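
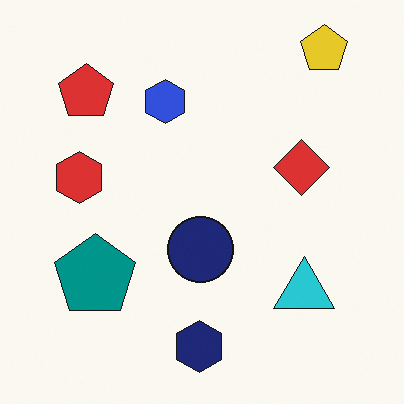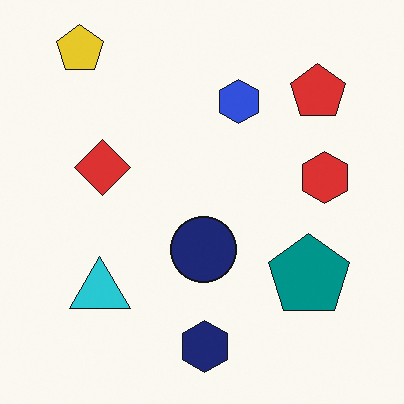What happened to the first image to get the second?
The image was flipped horizontally (left ↔ right).

The red hexagon is in the left of the first image and the right of the second — shapes on opposite sides of the vertical midline have swapped in a mirror flip.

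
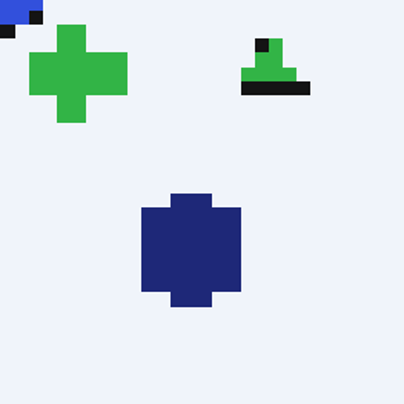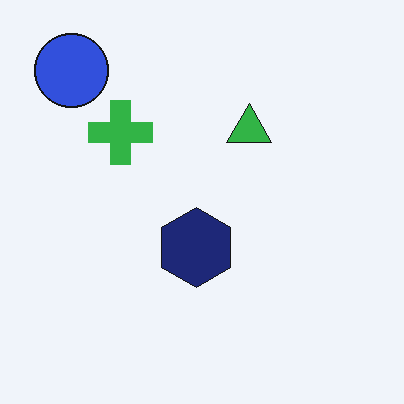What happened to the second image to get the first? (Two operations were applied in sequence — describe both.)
The transformation is: coarsely pixelated, then cropped slightly and scaled back up.

Shapes are reduced to large square blocks; fine edges and outlines are lost — a downscale-then-upscale (mosaic) effect. The visible shapes are larger and the field of view is narrower; shapes near the original edges may be partly or wholly outside the frame — a crop-and-rescale.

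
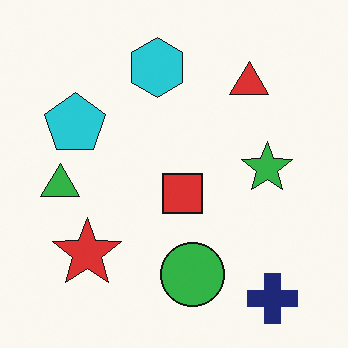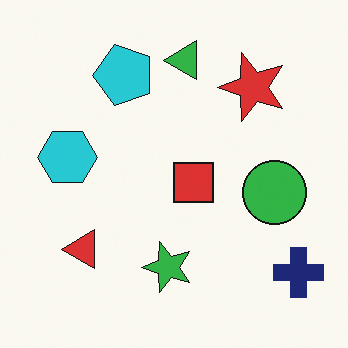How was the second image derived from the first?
This is the original image transposed (reflected across the top-left ↔ bottom-right diagonal).

Shapes have swapped their row and column positions — what was in the top-right is now in the bottom-left — a diagonal reflection.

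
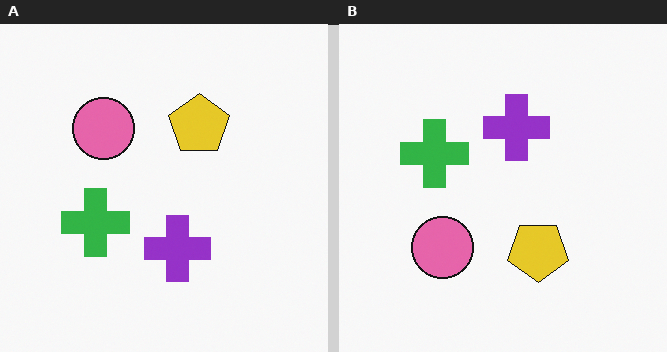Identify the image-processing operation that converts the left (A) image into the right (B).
The transformation is: flipped vertically (top ↔ bottom).

The yellow pentagon is in the top of the left (A) image and the bottom of the right (B) — shapes on opposite sides of the horizontal midline have swapped in a mirror flip.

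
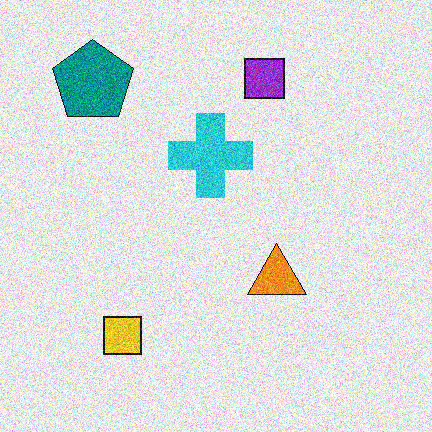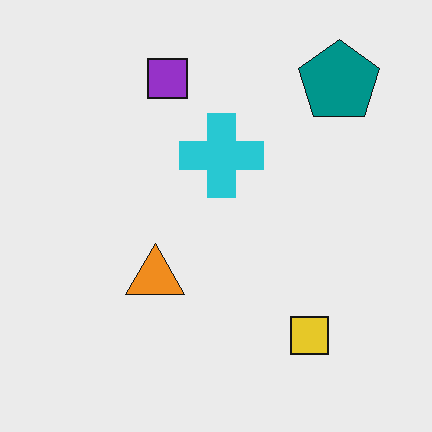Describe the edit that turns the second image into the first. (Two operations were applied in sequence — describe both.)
This is the original image degraded with a thick layer of grain, then flipped horizontally (left ↔ right).

Random speckle covers the whole image, including the flat background. The teal pentagon is in the top-right of the second image and the top-left of the first — shapes on opposite sides of the vertical midline have swapped in a mirror flip.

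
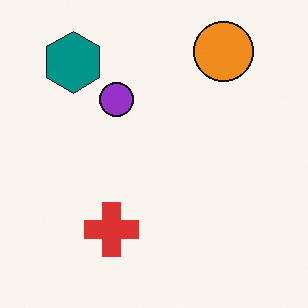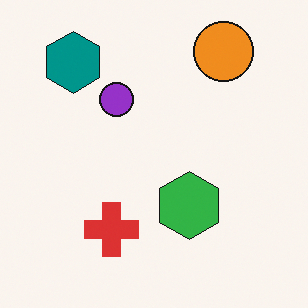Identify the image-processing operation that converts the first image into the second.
Overlaid with an additional green hexagon.

A green hexagon appears in the second image that is absent from the first.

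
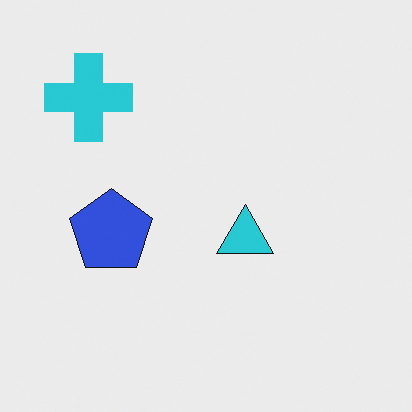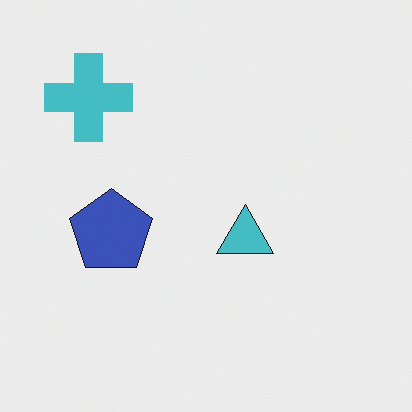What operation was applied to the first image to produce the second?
It was slightly desaturated.

All colors are more muted and greyish — a global saturation change.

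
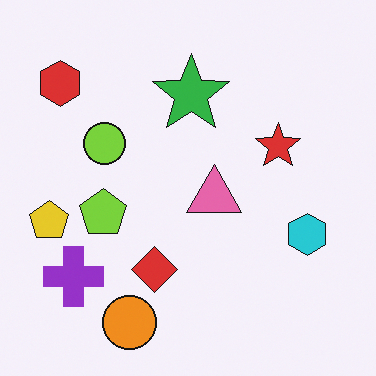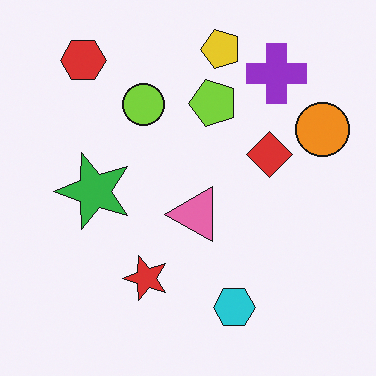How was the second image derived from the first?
Transposed (reflected across the top-left ↔ bottom-right diagonal).

Shapes have swapped their row and column positions — what was in the top-right is now in the bottom-left — a diagonal reflection.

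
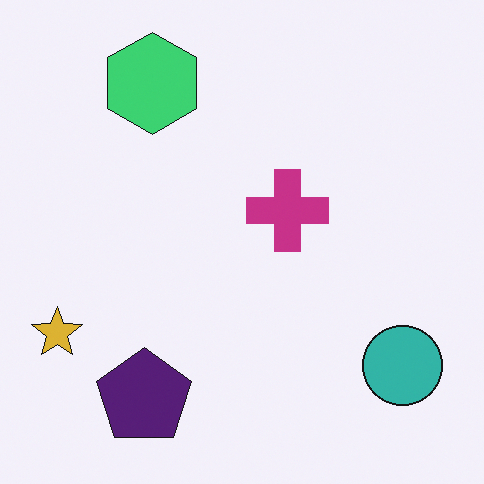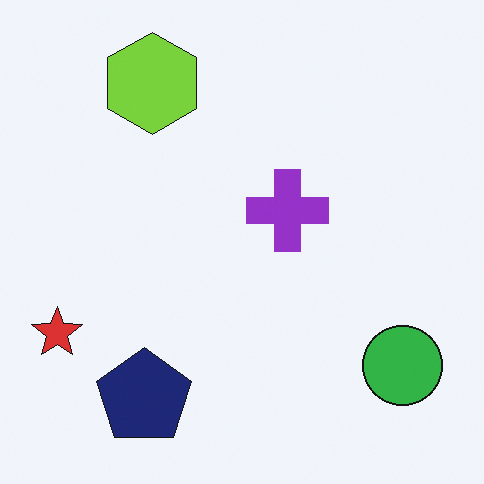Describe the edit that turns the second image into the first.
This is the original image hue-shifted by a small amount.

Every shape's color has rotated by the same amount around the hue wheel — a uniform hue shift.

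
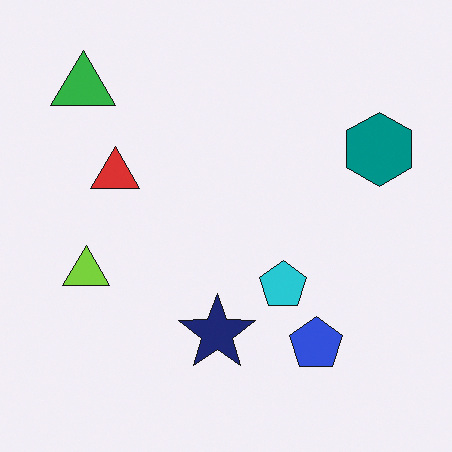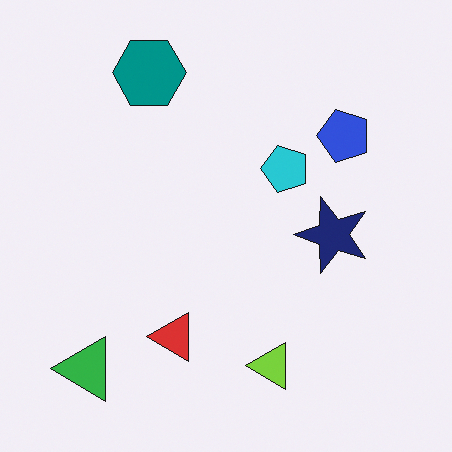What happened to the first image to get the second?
Rotated 90° counter-clockwise.

The green triangle sits in the top-left of the first image and the bottom-left of the second — consistent with a whole-image 90° counter-clockwise rotation.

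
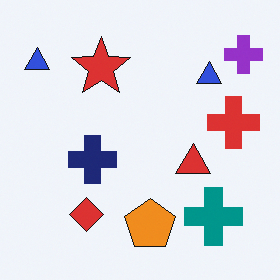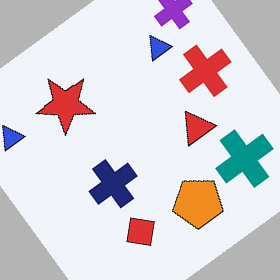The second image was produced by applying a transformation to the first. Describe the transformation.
The image was rotated counter-clockwise by a large amount — several tens of degrees.

Every shape is tilted by the same angle and the image corners show triangular fill wedges — a whole-image rotation by a non-right angle.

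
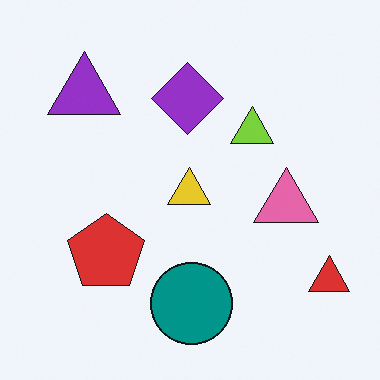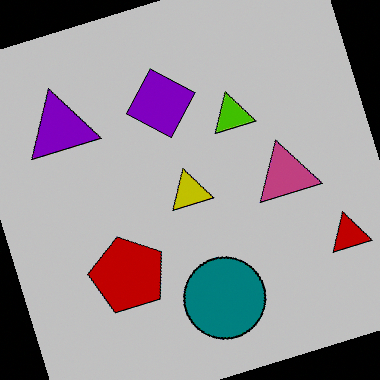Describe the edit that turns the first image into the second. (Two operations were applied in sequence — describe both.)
The transformation is: rotated counter-clockwise by a clearly visible amount, then aggressively posterized.

Every shape is tilted by the same angle and the image corners show triangular fill wedges — a whole-image rotation by a non-right angle. Each flat color has snapped to a coarser quantized level — most visibly, the near-white background has dropped to a flat grey.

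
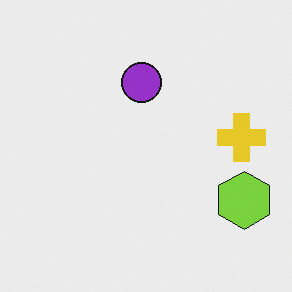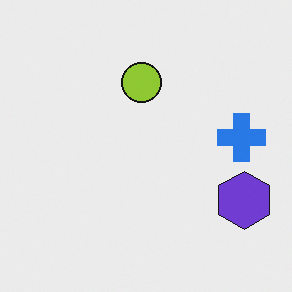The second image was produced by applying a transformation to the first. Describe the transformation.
This is the original image hue-shifted through roughly half the color wheel.

Every shape's color has rotated by the same amount around the hue wheel — a uniform hue shift.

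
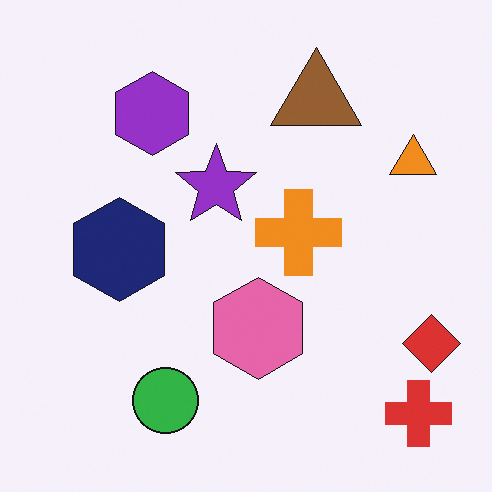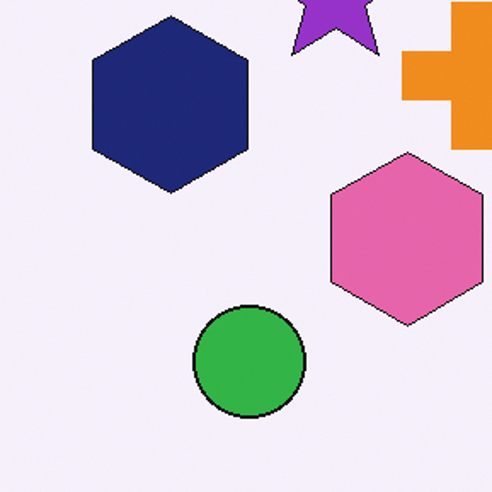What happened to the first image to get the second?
The transformation is: cropped tightly and scaled back up.

The visible shapes are larger and the field of view is narrower; shapes near the original edges may be partly or wholly outside the frame — a crop-and-rescale.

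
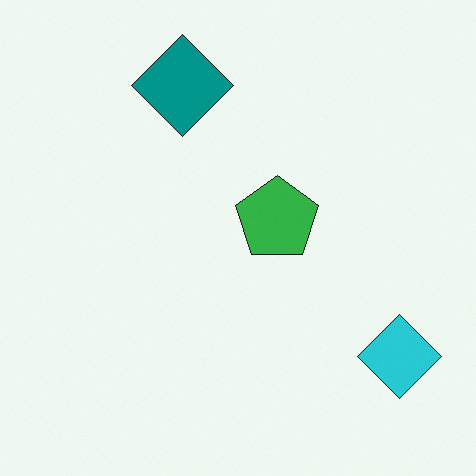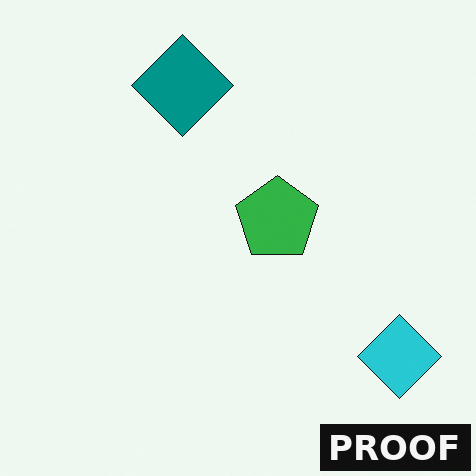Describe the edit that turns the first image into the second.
The image was watermarked with the text "PROOF" in the lower-right corner.

A dark label reading "PROOF" appears in the lower-right corner.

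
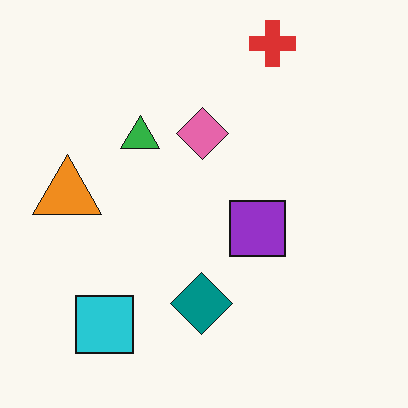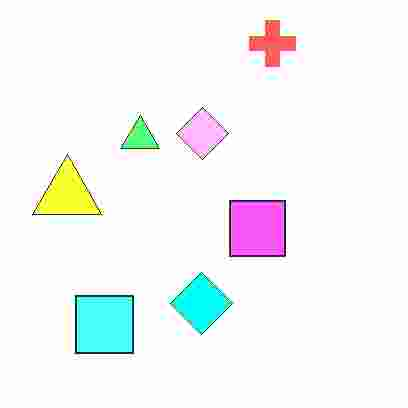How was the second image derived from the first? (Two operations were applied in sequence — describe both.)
The image was substantially brightened, then degraded with heavy JPEG compression.

Every pixel — background and shapes alike — is uniformly brightened. Blocky 8×8 compression artifacts appear around shape edges and the flat background shows ringing — characteristic JPEG degradation.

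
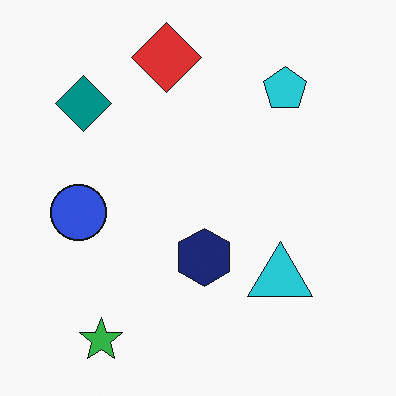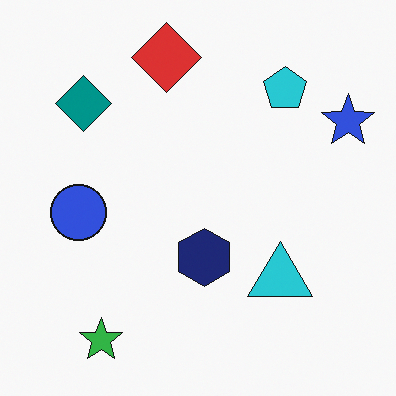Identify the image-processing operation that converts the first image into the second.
The image was overlaid with an additional blue star.

A blue star appears in the second image that is absent from the first.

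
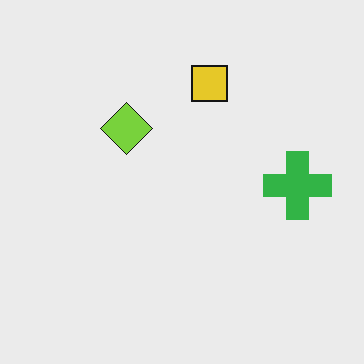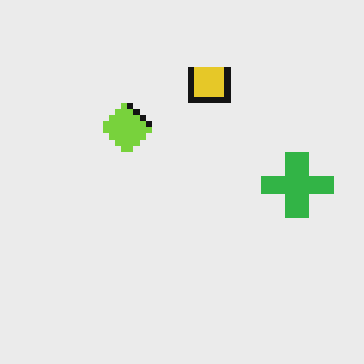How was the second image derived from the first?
The image was moderately pixelated.

Shapes are reduced to large square blocks; fine edges and outlines are lost — a downscale-then-upscale (mosaic) effect.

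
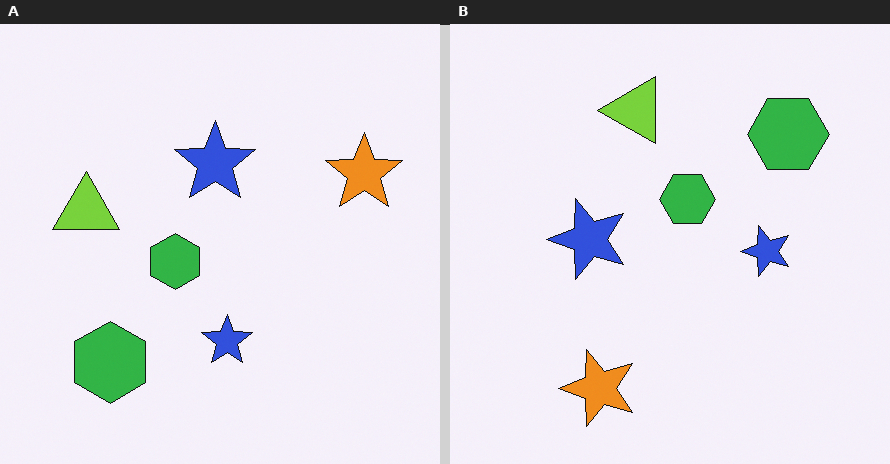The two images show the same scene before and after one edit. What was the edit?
Transposed (reflected across the top-left ↔ bottom-right diagonal).

Shapes have swapped their row and column positions — what was in the top-right is now in the bottom-left — a diagonal reflection.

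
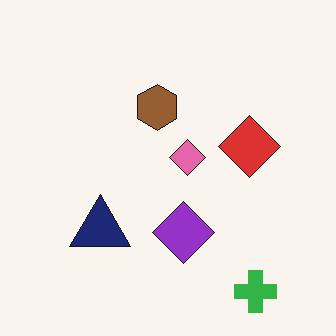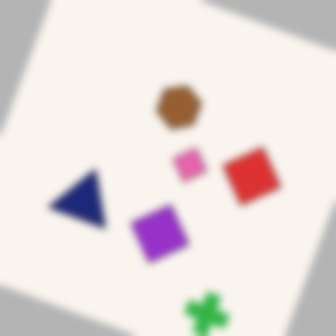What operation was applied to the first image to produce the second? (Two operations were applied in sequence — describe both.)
The image was rotated clockwise by a moderate amount, then moderately blurred.

Every shape is tilted by the same angle and the image corners show triangular fill wedges — a whole-image rotation by a non-right angle. Shape edges and outlines are uniformly softened across the whole image.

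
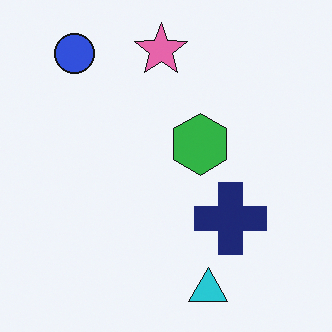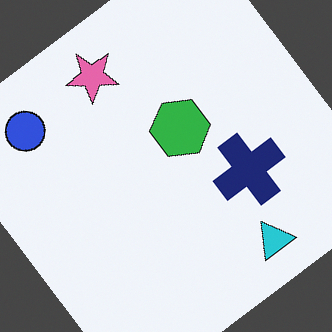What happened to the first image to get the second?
It was rotated counter-clockwise by a large amount — several tens of degrees.

Every shape is tilted by the same angle and the image corners show triangular fill wedges — a whole-image rotation by a non-right angle.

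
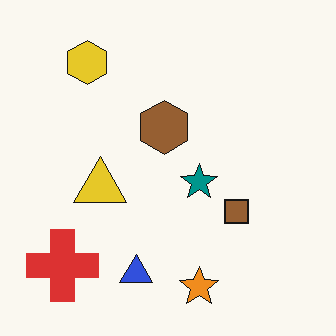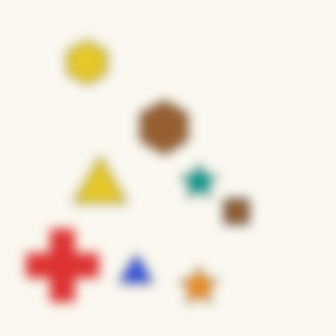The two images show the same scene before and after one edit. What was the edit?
The transformation is: heavily blurred.

Shape edges and outlines are uniformly softened across the whole image.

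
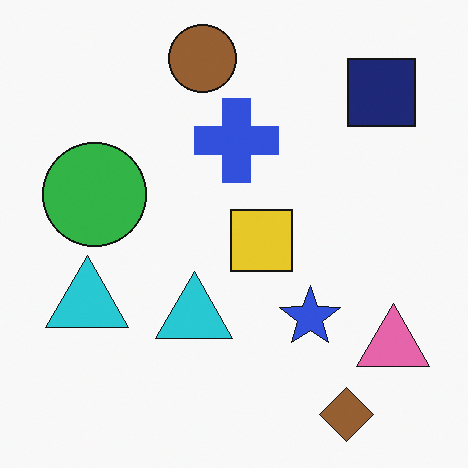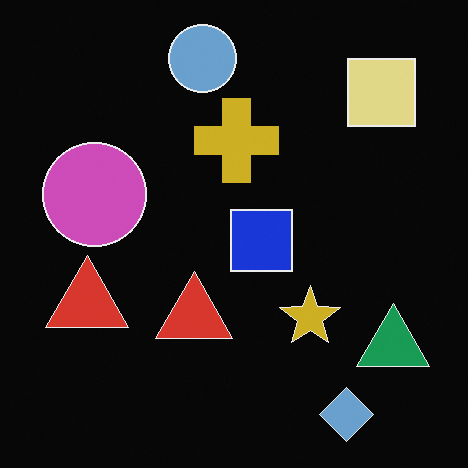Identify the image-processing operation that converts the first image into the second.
The second image is the first color-inverted (negative).

The light background has become dark and every shape's color is its complement — a photographic negative.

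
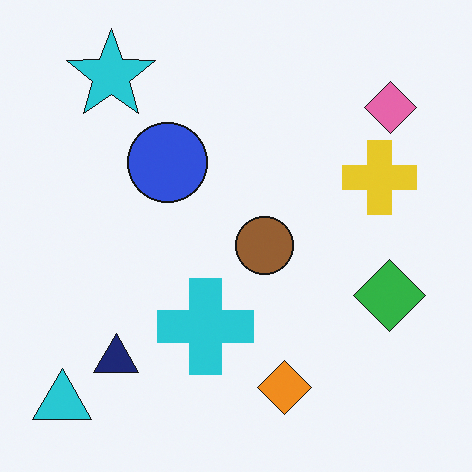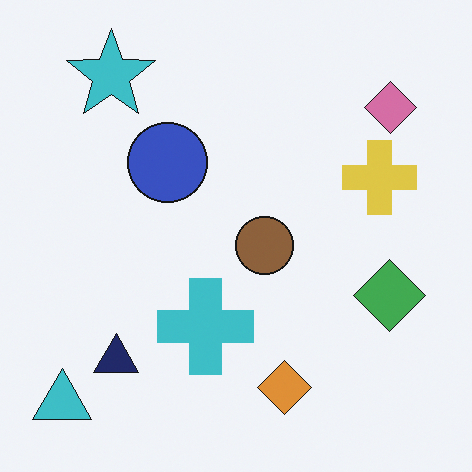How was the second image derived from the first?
This is the original image slightly desaturated.

All colors are more muted and greyish — a global saturation change.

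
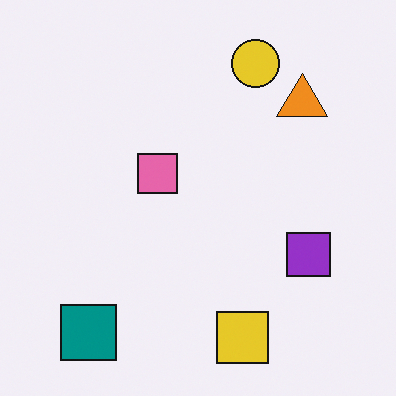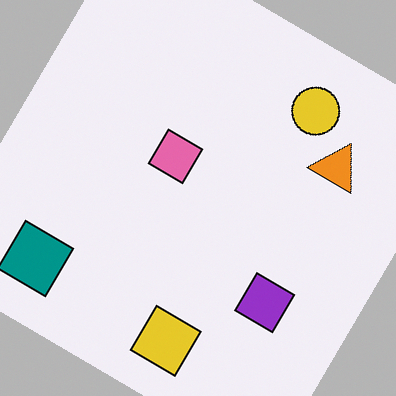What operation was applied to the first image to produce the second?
It was rotated clockwise by a large amount — several tens of degrees.

Every shape is tilted by the same angle and the image corners show triangular fill wedges — a whole-image rotation by a non-right angle.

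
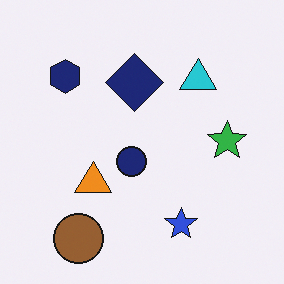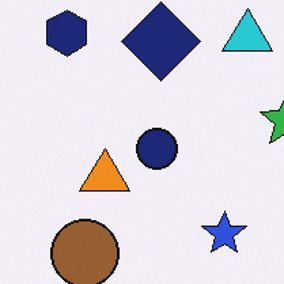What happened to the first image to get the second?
The transformation is: cropped slightly and scaled back up.

The visible shapes are larger and the field of view is narrower; shapes near the original edges may be partly or wholly outside the frame — a crop-and-rescale.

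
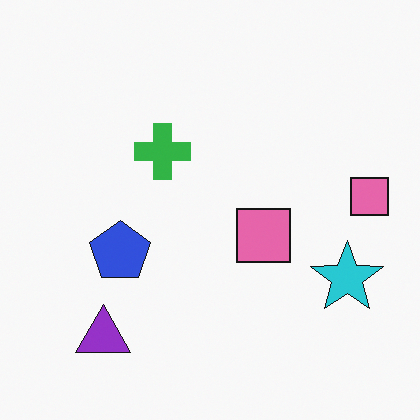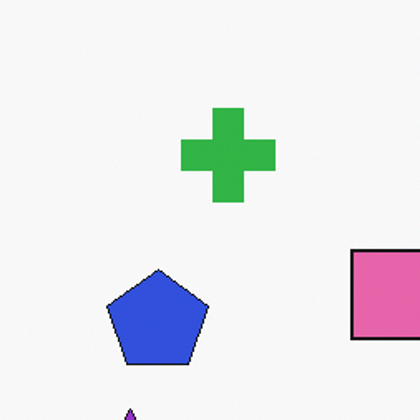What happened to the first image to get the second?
The second image is the first cropped tightly and scaled back up.

The visible shapes are larger and the field of view is narrower; shapes near the original edges may be partly or wholly outside the frame — a crop-and-rescale.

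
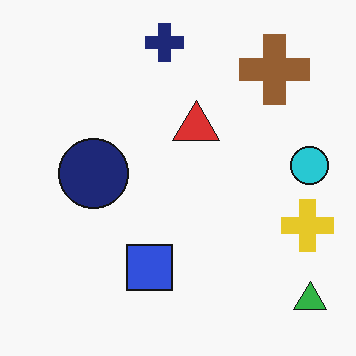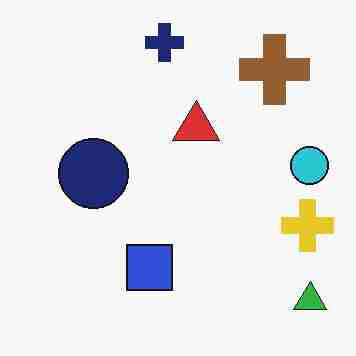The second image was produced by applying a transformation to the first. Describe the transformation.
It was degraded with heavy JPEG compression.

Blocky 8×8 compression artifacts appear around shape edges and the flat background shows ringing — characteristic JPEG degradation.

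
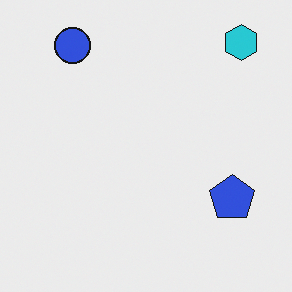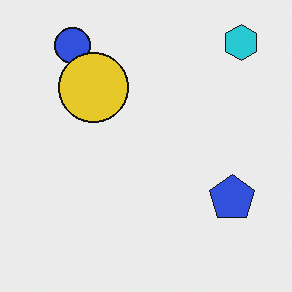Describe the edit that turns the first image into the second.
This is the original image overlaid with an additional yellow circle.

A yellow circle appears in the second image that is absent from the first.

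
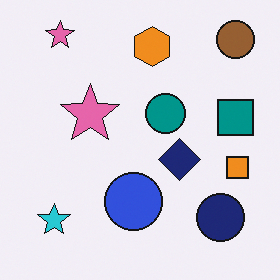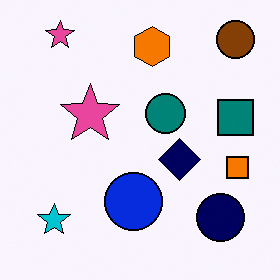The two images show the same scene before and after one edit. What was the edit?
It was given slightly increased contrast.

Tones are pushed away from mid-grey across the whole image — a global contrast change.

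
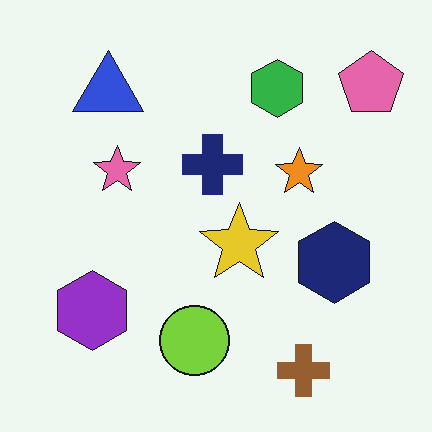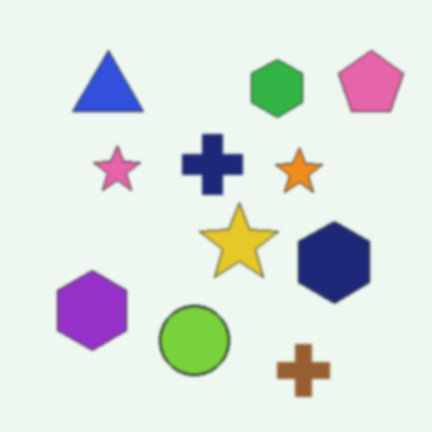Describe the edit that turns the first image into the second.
It was slightly softened.

Shape edges and outlines are uniformly softened across the whole image.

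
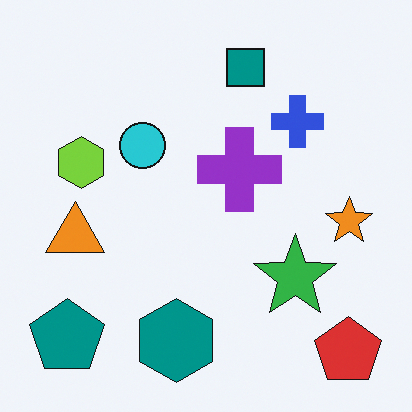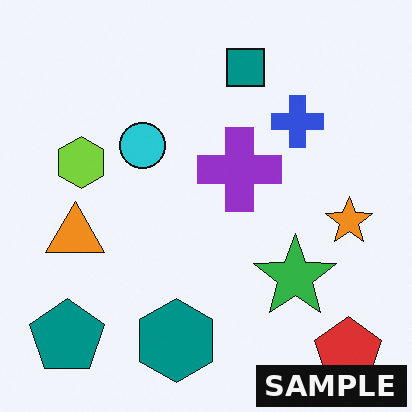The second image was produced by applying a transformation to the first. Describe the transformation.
This is the original image watermarked with the text "SAMPLE" in the lower-right corner.

A dark label reading "SAMPLE" appears in the lower-right corner.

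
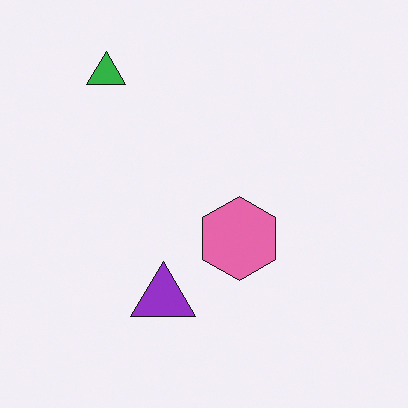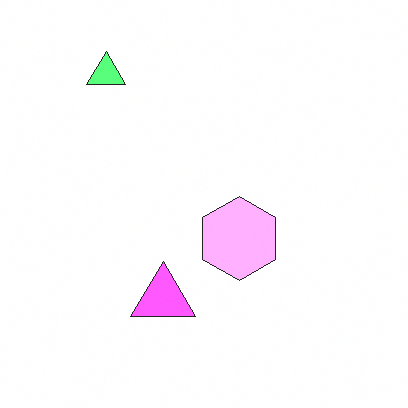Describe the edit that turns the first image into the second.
The transformation is: substantially brightened.

Every pixel — background and shapes alike — is uniformly brightened.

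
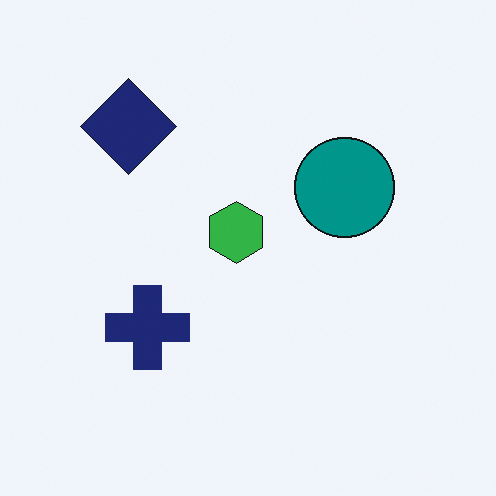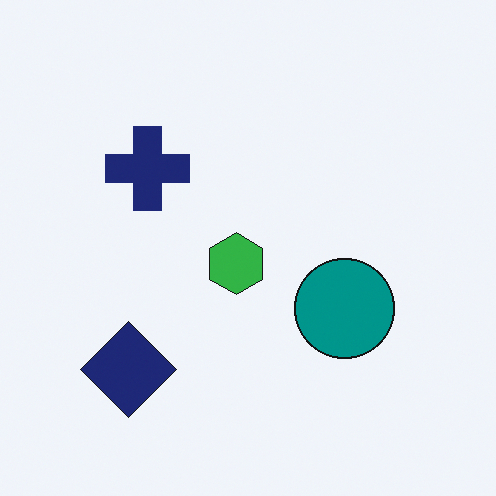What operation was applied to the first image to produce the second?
The image was flipped vertically (top ↔ bottom).

The navy diamond is in the top-left of the first image and the bottom-left of the second — shapes on opposite sides of the horizontal midline have swapped in a mirror flip.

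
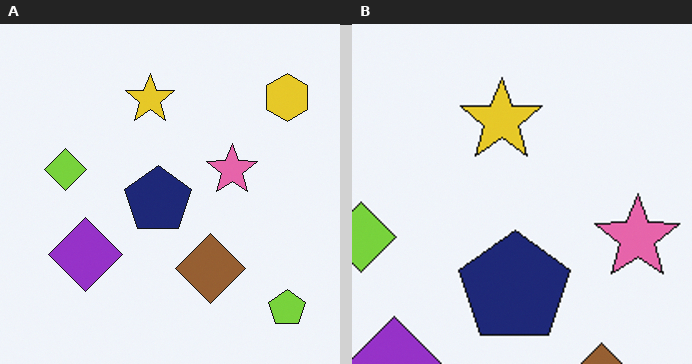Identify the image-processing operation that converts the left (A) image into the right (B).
Cropped tightly and scaled back up.

The visible shapes are larger and the field of view is narrower; shapes near the original edges may be partly or wholly outside the frame — a crop-and-rescale.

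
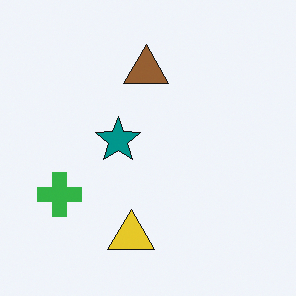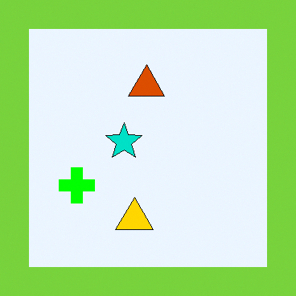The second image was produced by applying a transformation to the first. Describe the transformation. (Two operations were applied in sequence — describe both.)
The transformation is: made much more vivid (saturation change), then framed with a lime border.

All colors are more vivid — a global saturation change. A solid lime frame runs around the edge of the second image, with the content slightly shrunk inside it.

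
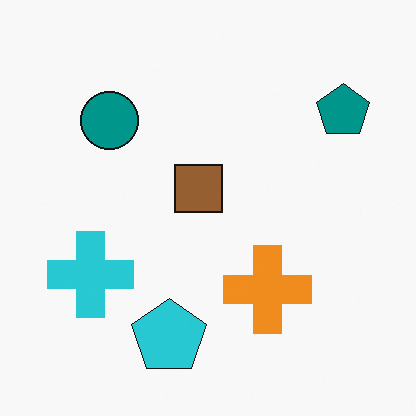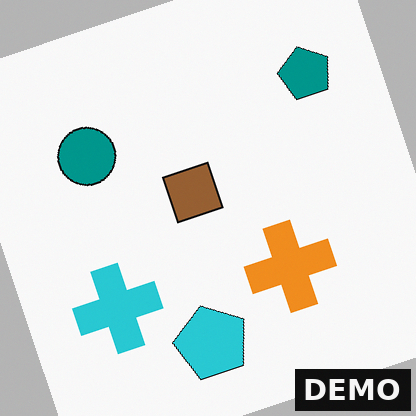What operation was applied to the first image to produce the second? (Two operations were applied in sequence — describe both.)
This is the original image rotated counter-clockwise by a moderate amount, then watermarked with the text "DEMO" in the lower-right corner.

Every shape is tilted by the same angle and the image corners show triangular fill wedges — a whole-image rotation by a non-right angle. A dark label reading "DEMO" appears in the lower-right corner.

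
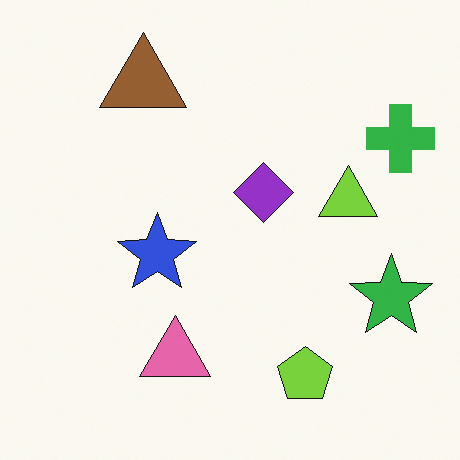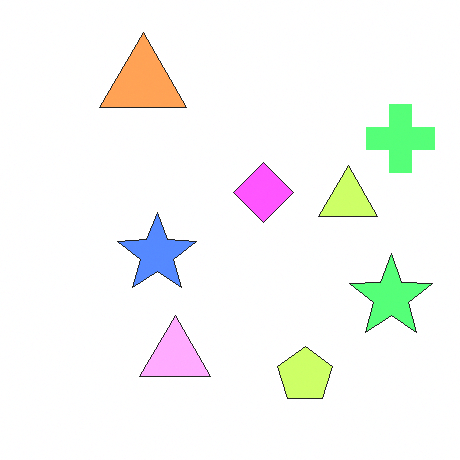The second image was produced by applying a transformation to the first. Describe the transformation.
This is the original image brightened a lot.

Every pixel — background and shapes alike — is uniformly brightened.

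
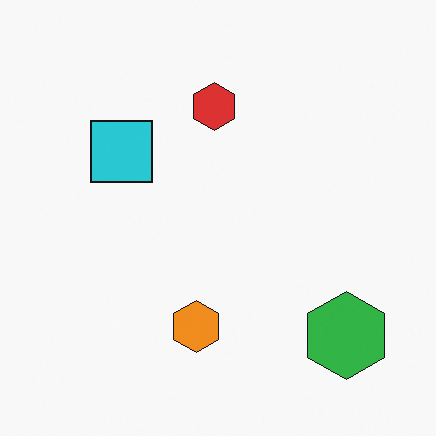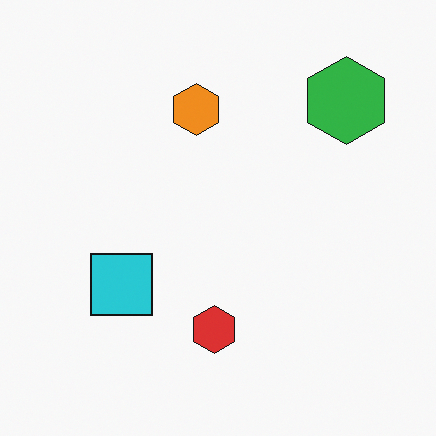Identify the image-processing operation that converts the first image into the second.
The image was flipped vertically (top ↔ bottom).

The green hexagon is in the bottom-right of the first image and the top-right of the second — shapes on opposite sides of the horizontal midline have swapped in a mirror flip.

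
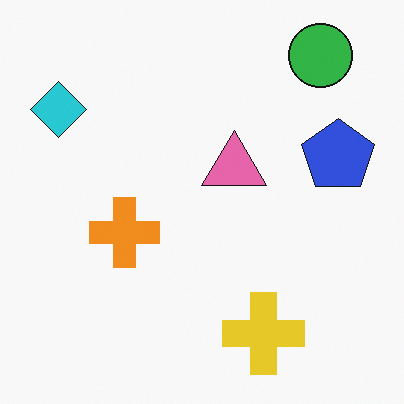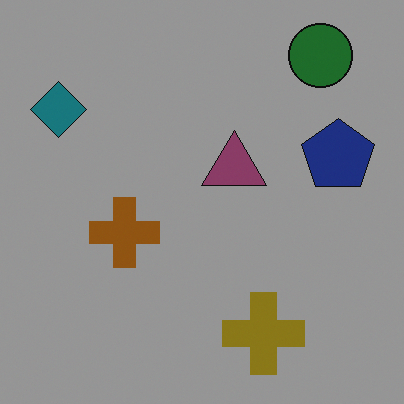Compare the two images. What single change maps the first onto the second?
It was noticeably darkened.

Every pixel — background and shapes alike — is uniformly darkened.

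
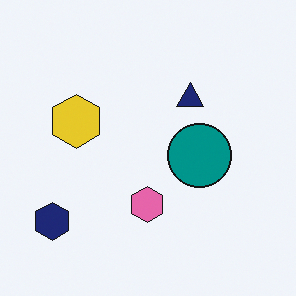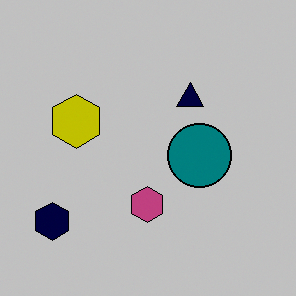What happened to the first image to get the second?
This is the original image aggressively posterized.

Each flat color has snapped to a coarser quantized level — most visibly, the near-white background has dropped to a flat grey.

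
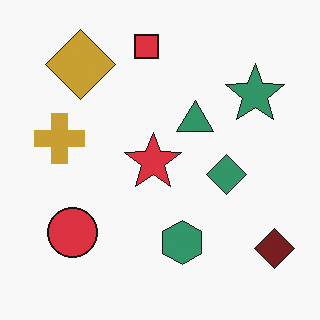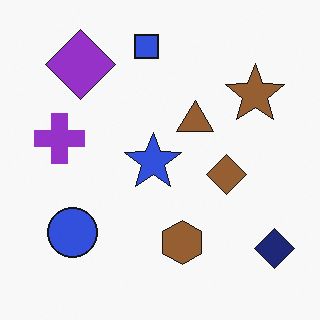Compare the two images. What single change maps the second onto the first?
It was hue-shifted through roughly a third of the color wheel.

Every shape's color has rotated by the same amount around the hue wheel — a uniform hue shift.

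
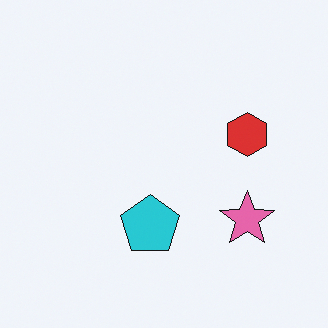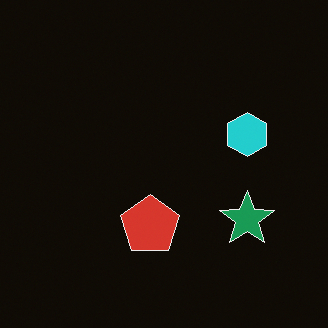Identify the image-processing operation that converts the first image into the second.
It was color-inverted (negative).

The light background has become dark and every shape's color is its complement — a photographic negative.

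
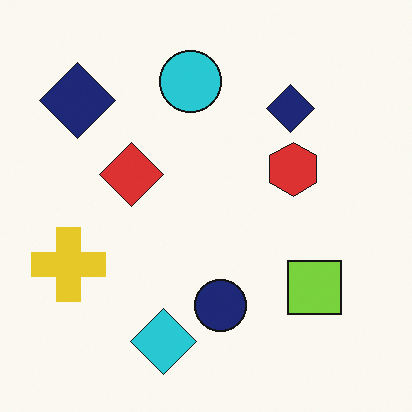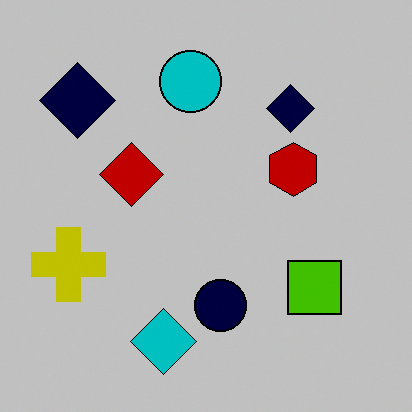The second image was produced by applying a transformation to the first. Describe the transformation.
Aggressively posterized.

Each flat color has snapped to a coarser quantized level — most visibly, the near-white background has dropped to a flat grey.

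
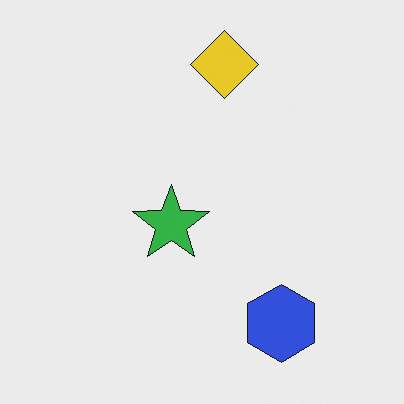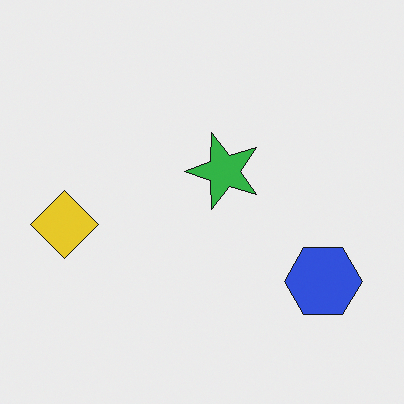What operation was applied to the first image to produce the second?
The second image is the first transposed (reflected across the top-left ↔ bottom-right diagonal).

Shapes have swapped their row and column positions — what was in the top-right is now in the bottom-left — a diagonal reflection.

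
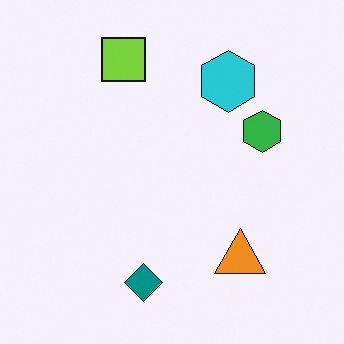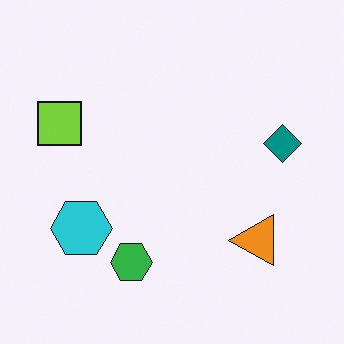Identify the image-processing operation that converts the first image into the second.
The second image is the first transposed (reflected across the top-left ↔ bottom-right diagonal).

Shapes have swapped their row and column positions — what was in the top-right is now in the bottom-left — a diagonal reflection.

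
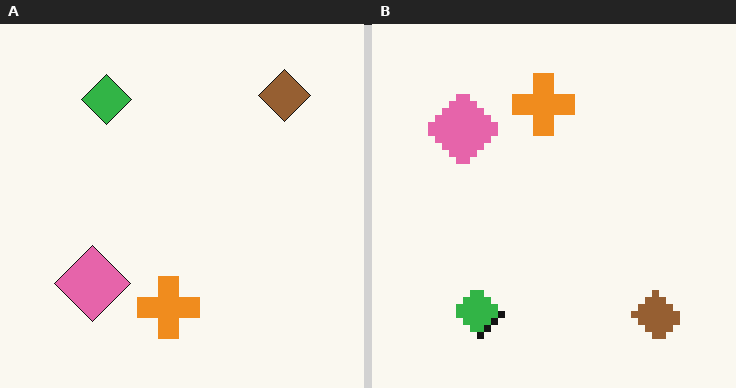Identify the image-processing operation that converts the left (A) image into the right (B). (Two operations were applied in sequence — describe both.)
Moderately pixelated, then flipped vertically (top ↔ bottom).

Shapes are reduced to large square blocks; fine edges and outlines are lost — a downscale-then-upscale (mosaic) effect. The brown diamond is in the top-right of the left (A) image and the bottom-right of the right (B) — shapes on opposite sides of the horizontal midline have swapped in a mirror flip.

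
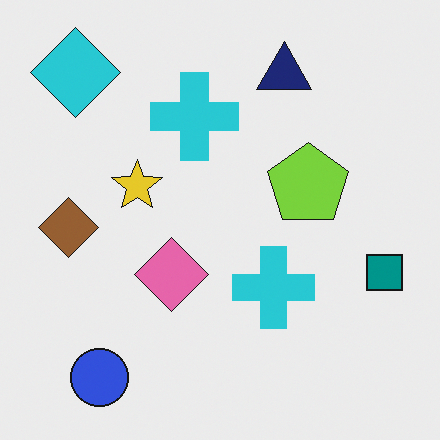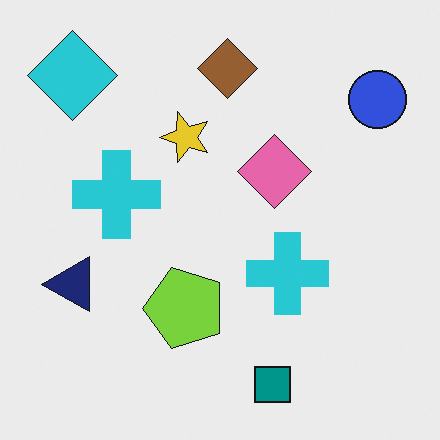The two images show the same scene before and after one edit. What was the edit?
The image was transposed (reflected across the top-left ↔ bottom-right diagonal).

Shapes have swapped their row and column positions — what was in the top-right is now in the bottom-left — a diagonal reflection.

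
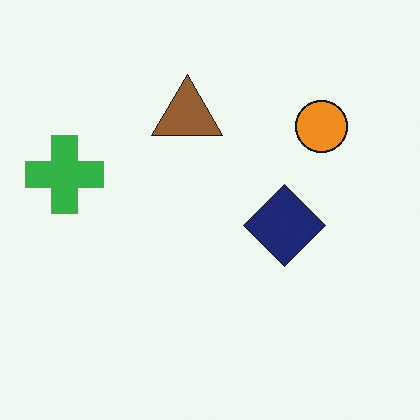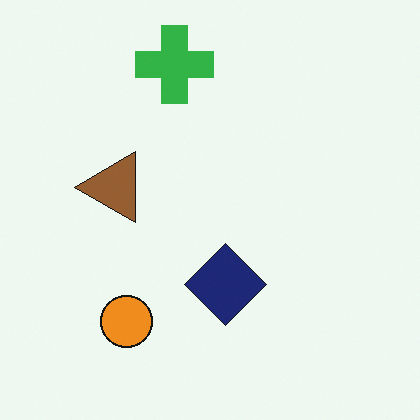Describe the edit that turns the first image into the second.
This is the original image transposed (reflected across the top-left ↔ bottom-right diagonal).

Shapes have swapped their row and column positions — what was in the top-right is now in the bottom-left — a diagonal reflection.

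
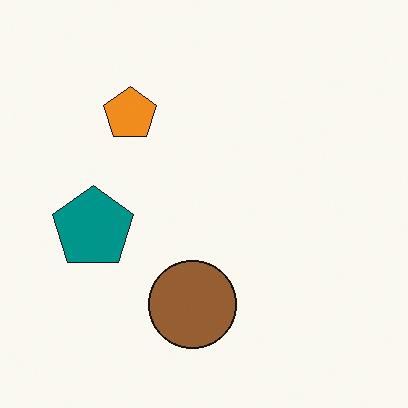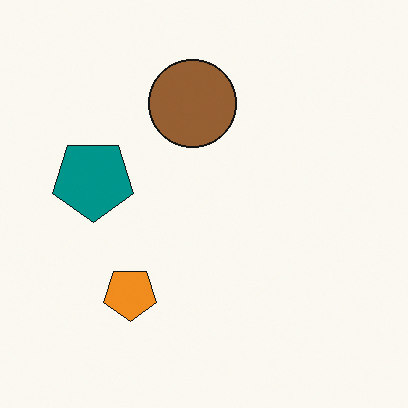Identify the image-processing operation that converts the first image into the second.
The transformation is: flipped vertically (top ↔ bottom).

The brown circle is in the bottom of the first image and the top of the second — shapes on opposite sides of the horizontal midline have swapped in a mirror flip.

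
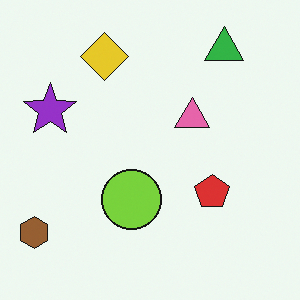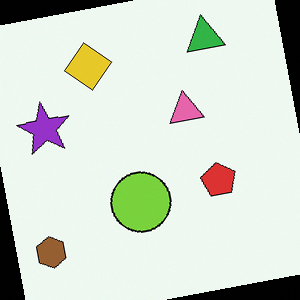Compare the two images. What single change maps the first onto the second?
The second image is the first rotated counter-clockwise by a slight angle.

Every shape is tilted by the same angle and the image corners show triangular fill wedges — a whole-image rotation by a non-right angle.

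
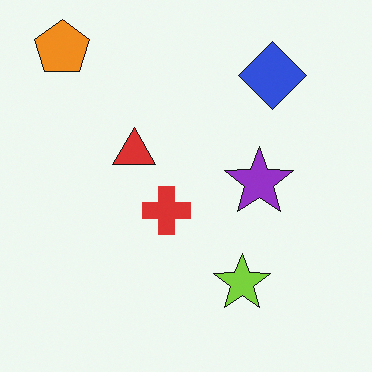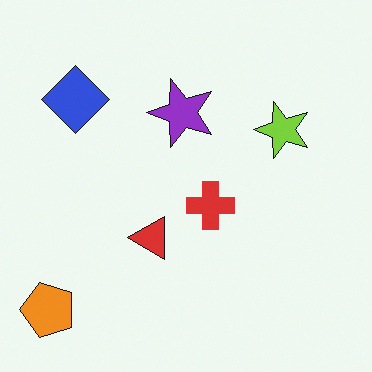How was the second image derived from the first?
The transformation is: rotated 90° counter-clockwise.

The orange pentagon sits in the top-left of the first image and the bottom-left of the second — consistent with a whole-image 90° counter-clockwise rotation.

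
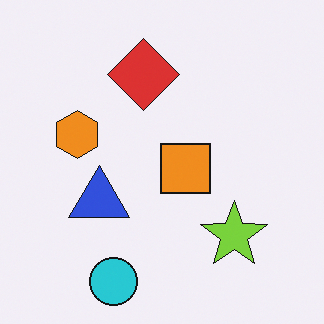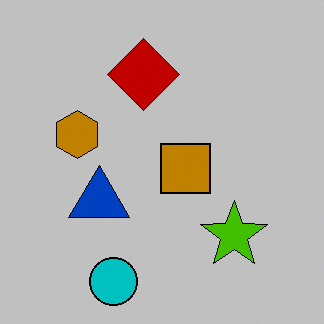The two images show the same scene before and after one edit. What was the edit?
The transformation is: aggressively posterized.

Each flat color has snapped to a coarser quantized level — most visibly, the near-white background has dropped to a flat grey.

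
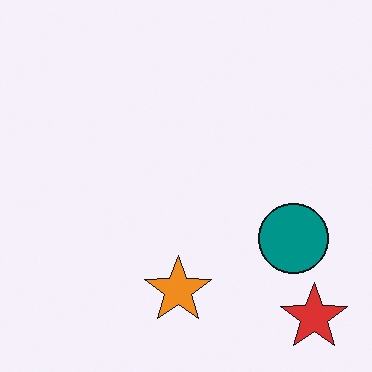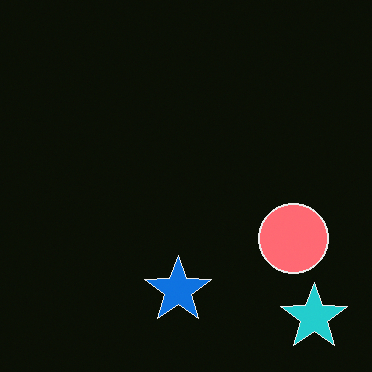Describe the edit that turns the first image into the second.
The transformation is: color-inverted (negative).

The light background has become dark and every shape's color is its complement — a photographic negative.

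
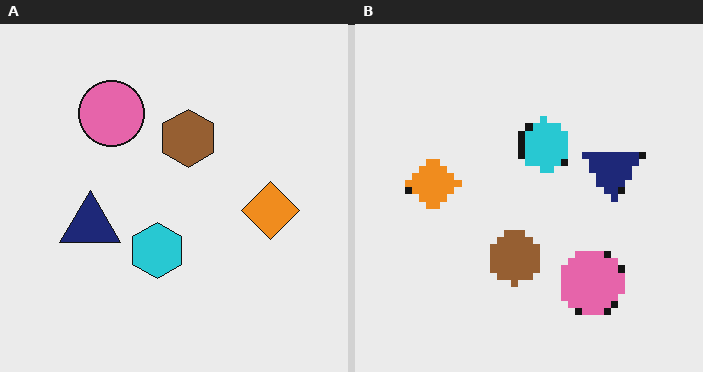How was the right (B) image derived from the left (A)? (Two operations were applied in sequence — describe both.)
The image was rotated 180°, then moderately pixelated.

The pink circle sits in the top-left of the left (A) image and the bottom-right of the right (B) — consistent with a whole-image 180° rotation. Shapes are reduced to large square blocks; fine edges and outlines are lost — a downscale-then-upscale (mosaic) effect.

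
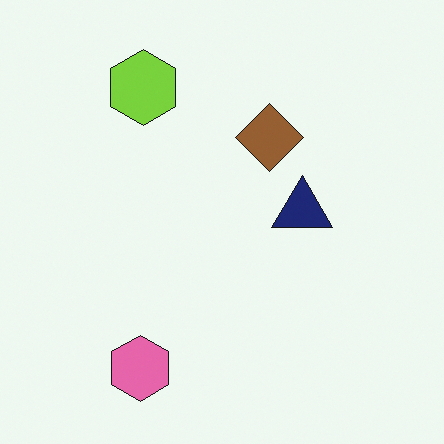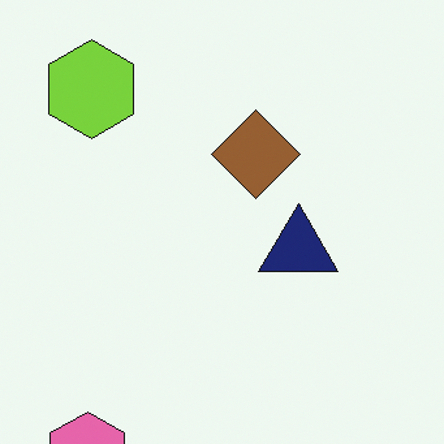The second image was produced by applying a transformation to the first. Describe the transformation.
The transformation is: cropped slightly and scaled back up.

The visible shapes are larger and the field of view is narrower; shapes near the original edges may be partly or wholly outside the frame — a crop-and-rescale.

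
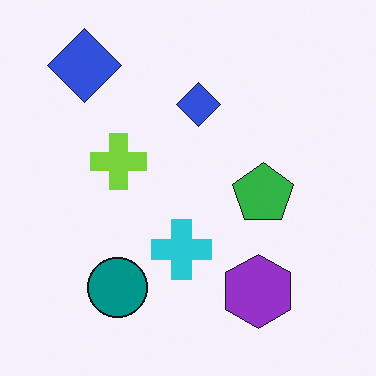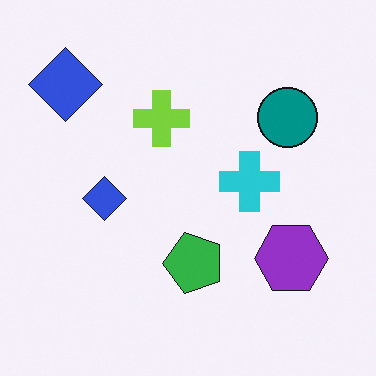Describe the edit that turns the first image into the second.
It was transposed (reflected across the top-left ↔ bottom-right diagonal).

Shapes have swapped their row and column positions — what was in the top-right is now in the bottom-left — a diagonal reflection.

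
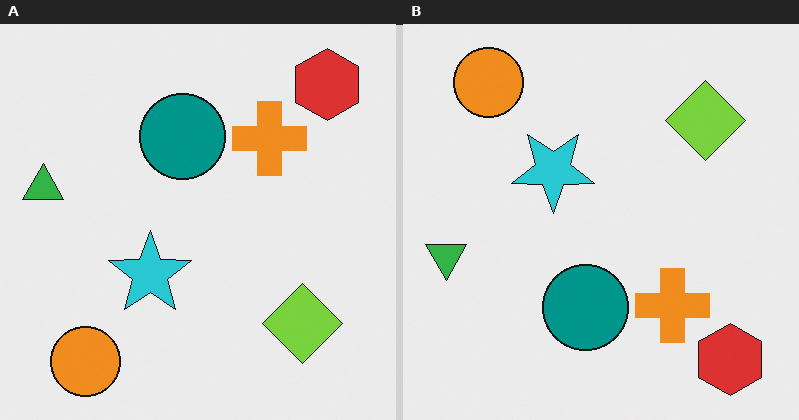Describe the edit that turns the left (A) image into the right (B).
The image was flipped vertically (top ↔ bottom).

The orange circle is in the bottom-left of the left (A) image and the top-left of the right (B) — shapes on opposite sides of the horizontal midline have swapped in a mirror flip.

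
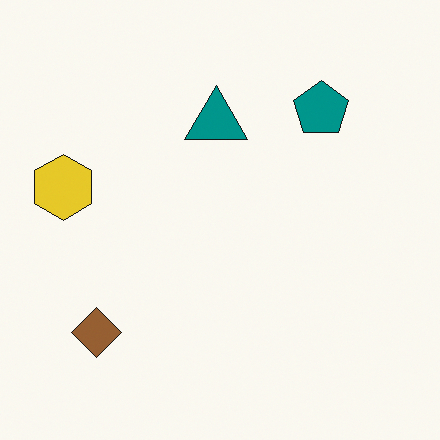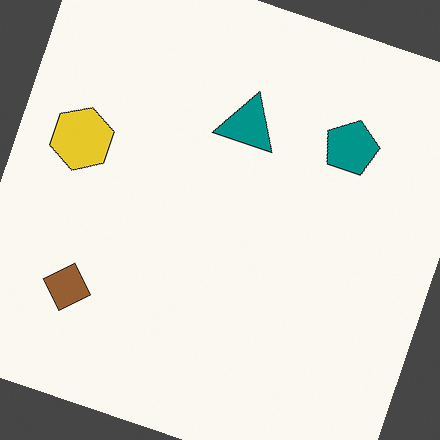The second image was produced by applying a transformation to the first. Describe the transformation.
This is the original image rotated clockwise by a moderate amount.

Every shape is tilted by the same angle and the image corners show triangular fill wedges — a whole-image rotation by a non-right angle.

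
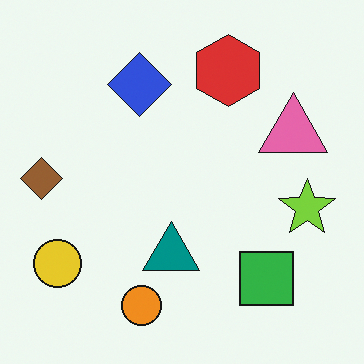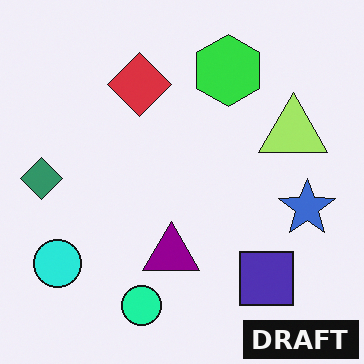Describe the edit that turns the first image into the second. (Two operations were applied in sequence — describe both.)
This is the original image hue-shifted through roughly a third of the color wheel, then watermarked with the text "DRAFT" in the lower-right corner.

Every shape's color has rotated by the same amount around the hue wheel — a uniform hue shift. A dark label reading "DRAFT" appears in the lower-right corner.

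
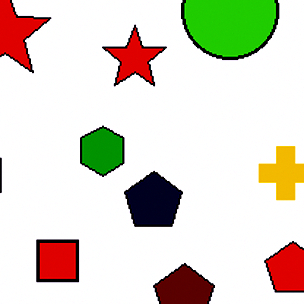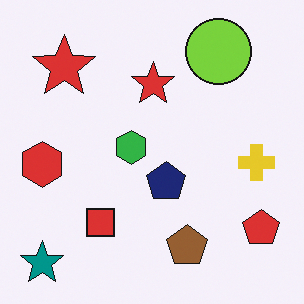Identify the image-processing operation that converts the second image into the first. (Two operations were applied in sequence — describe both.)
Cropped slightly and scaled back up, then given much higher contrast.

The visible shapes are larger and the field of view is narrower; shapes near the original edges may be partly or wholly outside the frame — a crop-and-rescale. Tones are pushed away from mid-grey across the whole image — a global contrast change.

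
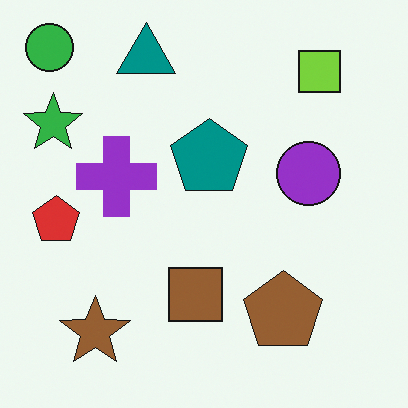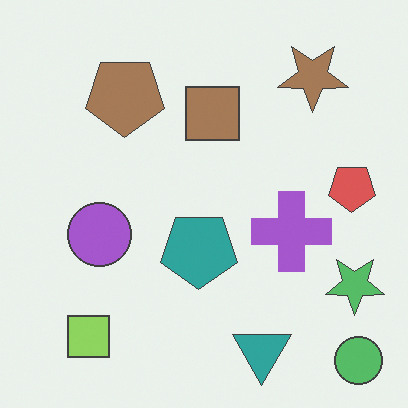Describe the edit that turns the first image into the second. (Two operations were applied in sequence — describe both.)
The transformation is: rotated 180°, then given slightly reduced contrast.

The green circle sits in the top-left of the first image and the bottom-right of the second — consistent with a whole-image 180° rotation. Tones are pushed toward mid-grey across the whole image — a global contrast change.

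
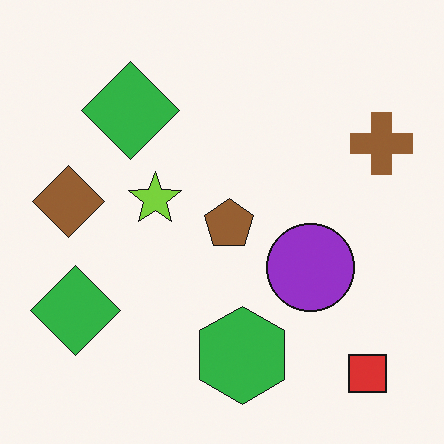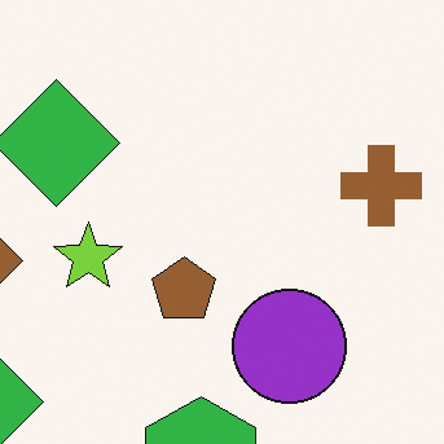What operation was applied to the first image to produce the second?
This is the original image cropped slightly and scaled back up.

The visible shapes are larger and the field of view is narrower; shapes near the original edges may be partly or wholly outside the frame — a crop-and-rescale.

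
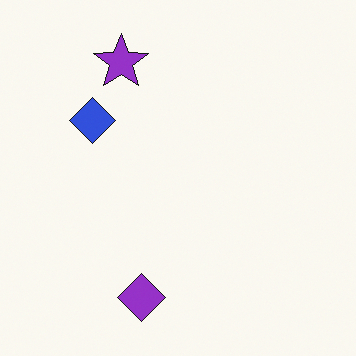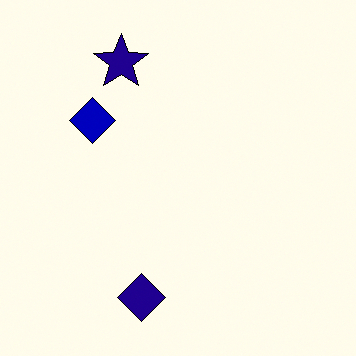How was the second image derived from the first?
This is the original image boosted in contrast.

Tones are pushed away from mid-grey across the whole image — a global contrast change.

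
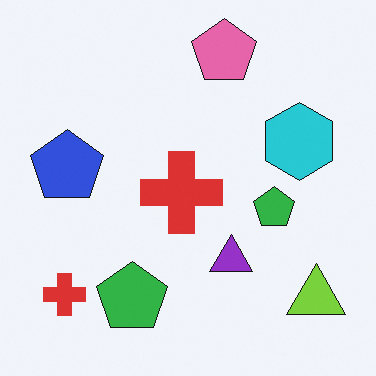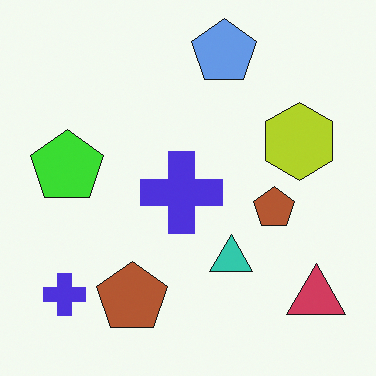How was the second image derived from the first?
Hue-shifted by a large amount.

Every shape's color has rotated by the same amount around the hue wheel — a uniform hue shift.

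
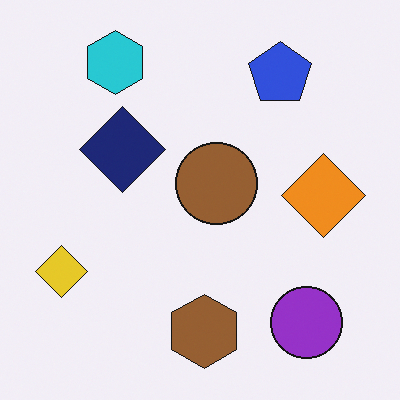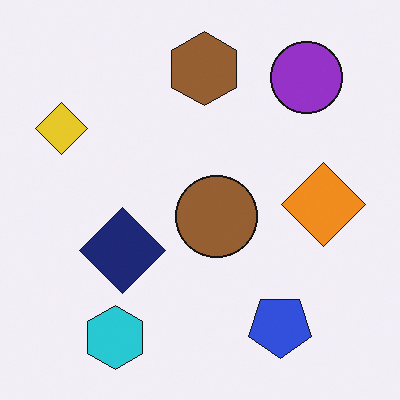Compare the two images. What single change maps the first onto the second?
It was flipped vertically (top ↔ bottom).

The cyan hexagon is in the top-left of the first image and the bottom-left of the second — shapes on opposite sides of the horizontal midline have swapped in a mirror flip.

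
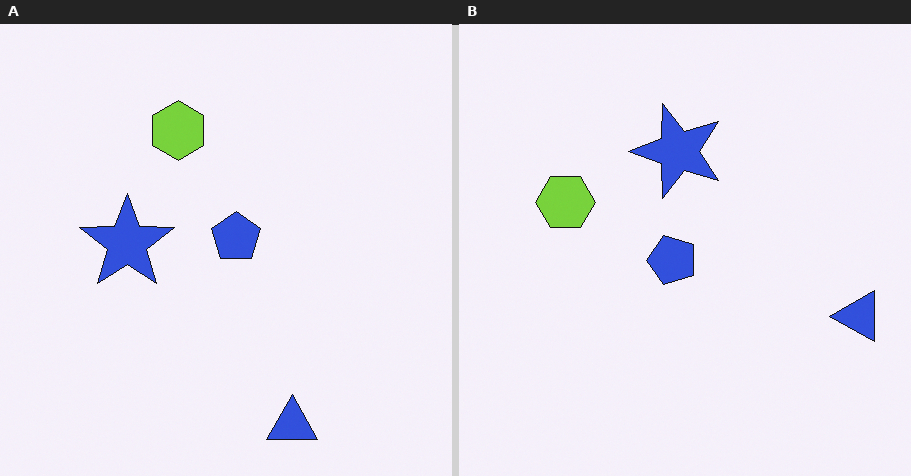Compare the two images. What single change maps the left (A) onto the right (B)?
This is the original image transposed (reflected across the top-left ↔ bottom-right diagonal).

Shapes have swapped their row and column positions — what was in the top-right is now in the bottom-left — a diagonal reflection.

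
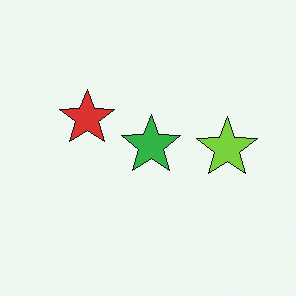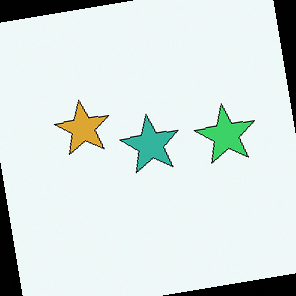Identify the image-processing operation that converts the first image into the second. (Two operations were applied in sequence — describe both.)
The transformation is: hue-shifted slightly, then rotated counter-clockwise by a slight angle.

Every shape's color has rotated by the same amount around the hue wheel — a uniform hue shift. Every shape is tilted by the same angle and the image corners show triangular fill wedges — a whole-image rotation by a non-right angle.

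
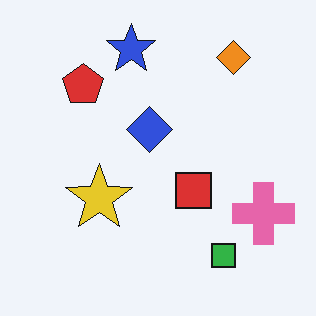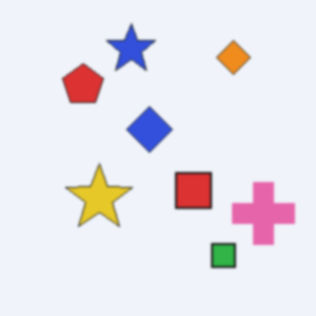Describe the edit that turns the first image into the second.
The second image is the first lightly blurred.

Shape edges and outlines are uniformly softened across the whole image.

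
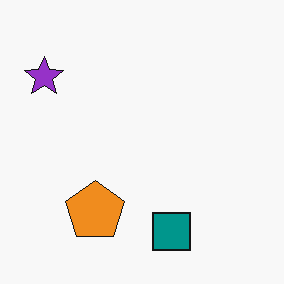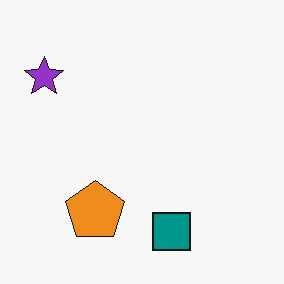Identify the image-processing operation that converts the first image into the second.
The second image is the first JPEG-compressed with visible artifacts.

Blocky 8×8 compression artifacts appear around shape edges and the flat background shows ringing — characteristic JPEG degradation.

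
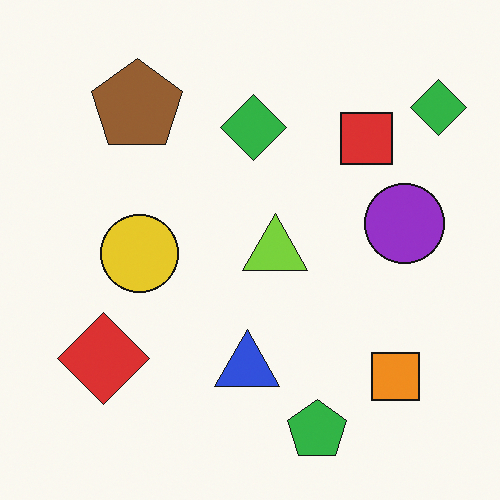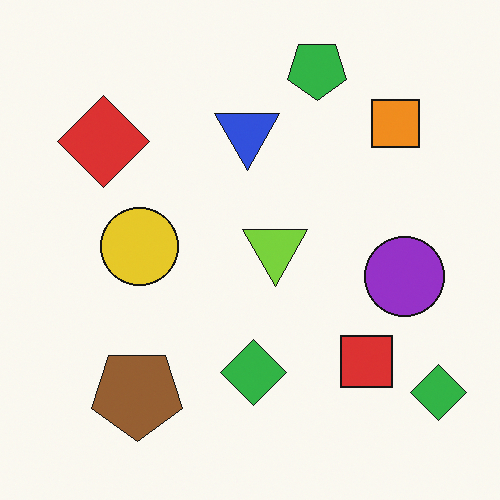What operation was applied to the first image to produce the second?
It was flipped vertically (top ↔ bottom).

The green pentagon is in the bottom of the first image and the top of the second — shapes on opposite sides of the horizontal midline have swapped in a mirror flip.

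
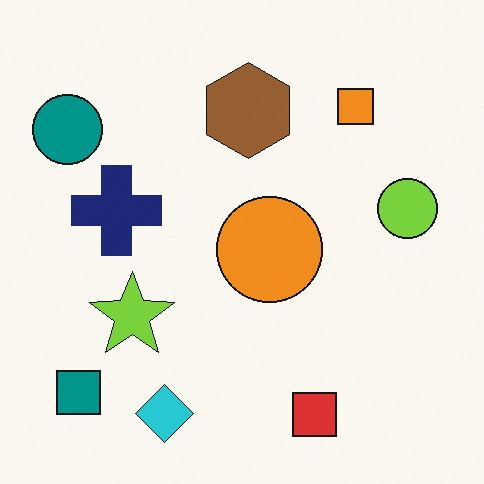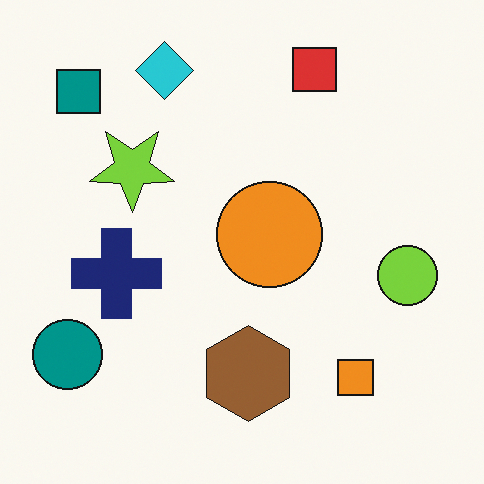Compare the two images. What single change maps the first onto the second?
The transformation is: flipped vertically (top ↔ bottom).

The red square is in the bottom of the first image and the top of the second — shapes on opposite sides of the horizontal midline have swapped in a mirror flip.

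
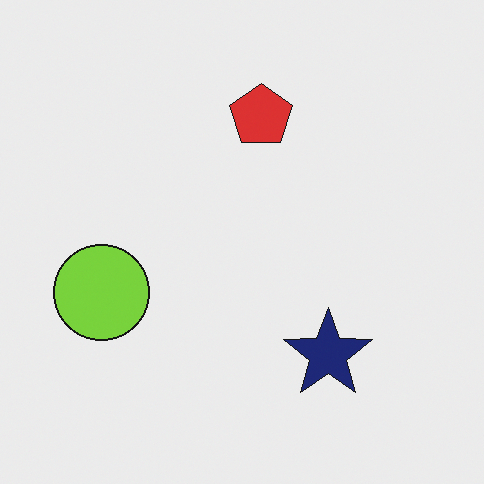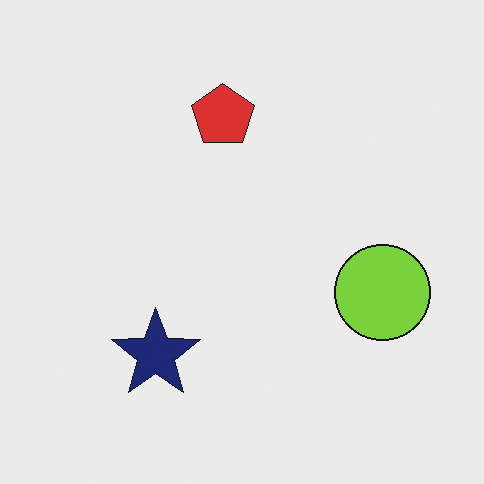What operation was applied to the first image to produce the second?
This is the original image flipped horizontally (left ↔ right).

The lime circle is in the left of the first image and the right of the second — shapes on opposite sides of the vertical midline have swapped in a mirror flip.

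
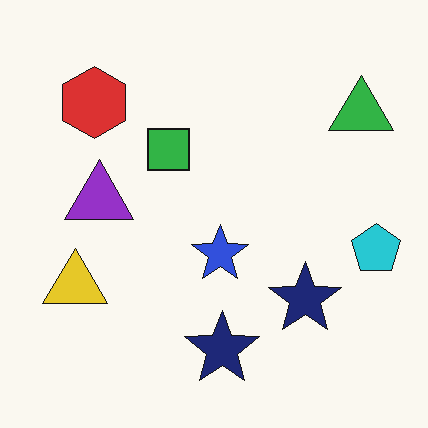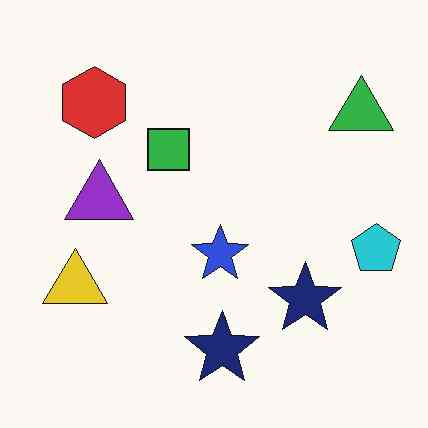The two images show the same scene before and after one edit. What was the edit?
The second image is the first given moderate JPEG compression.

Blocky 8×8 compression artifacts appear around shape edges and the flat background shows ringing — characteristic JPEG degradation.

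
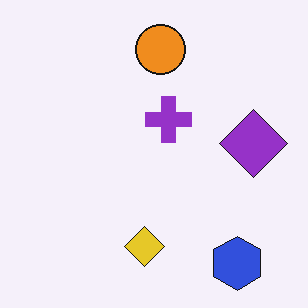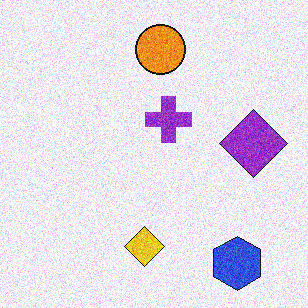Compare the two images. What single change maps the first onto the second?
This is the original image degraded with visible gaussian noise.

Random speckle covers the whole image, including the flat background.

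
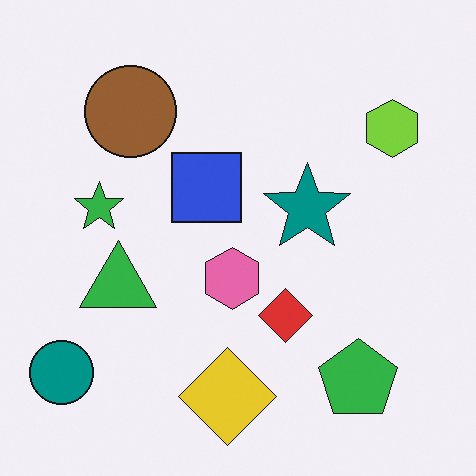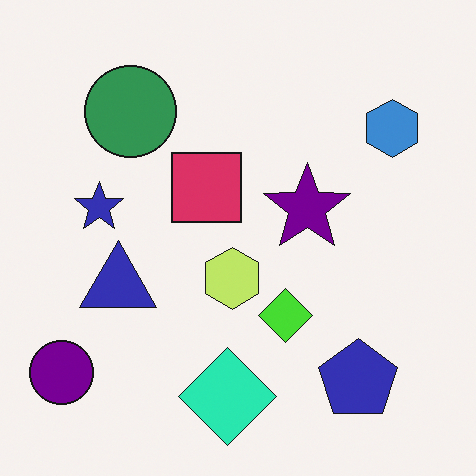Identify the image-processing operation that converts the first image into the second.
It was hue-shifted through roughly a third of the color wheel.

Every shape's color has rotated by the same amount around the hue wheel — a uniform hue shift.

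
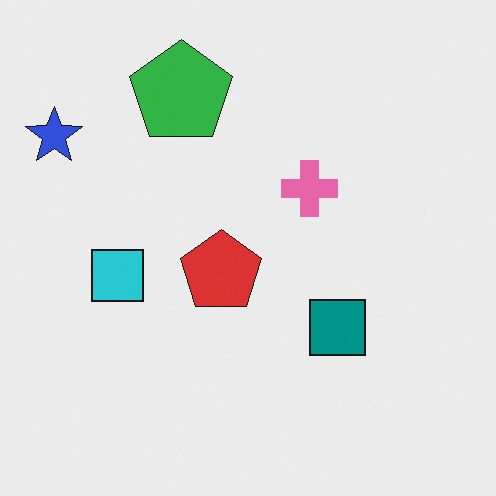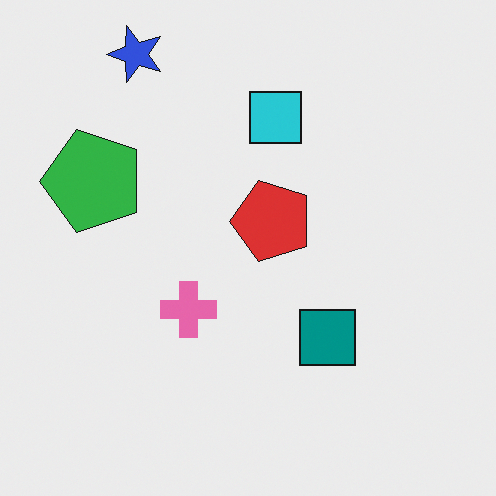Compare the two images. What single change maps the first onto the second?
This is the original image transposed (reflected across the top-left ↔ bottom-right diagonal).

Shapes have swapped their row and column positions — what was in the top-right is now in the bottom-left — a diagonal reflection.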